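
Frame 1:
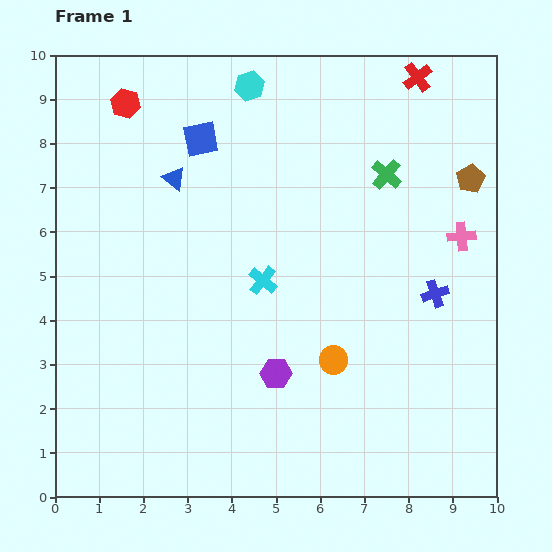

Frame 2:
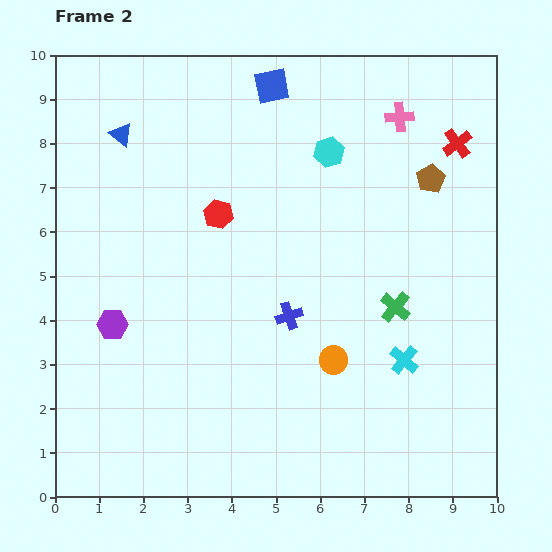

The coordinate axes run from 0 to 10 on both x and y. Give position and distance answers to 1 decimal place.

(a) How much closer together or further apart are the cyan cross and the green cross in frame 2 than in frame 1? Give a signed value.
-2.5

Distance in frame 1: 3.7. Distance in frame 2: 1.2.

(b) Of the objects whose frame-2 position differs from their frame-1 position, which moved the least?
the brown pentagon

(moved 0.9)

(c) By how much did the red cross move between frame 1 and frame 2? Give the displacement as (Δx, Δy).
(0.9, -1.5)

The red cross was at (8.2, 9.5) in frame 1 and (9.1, 8.0) in frame 2.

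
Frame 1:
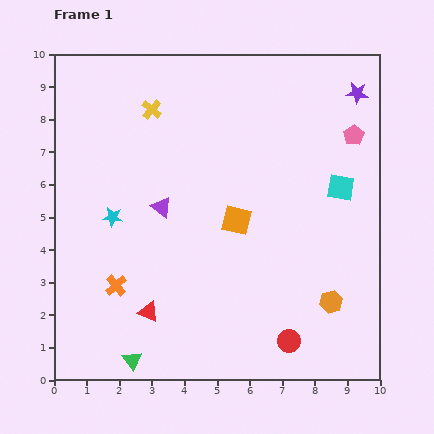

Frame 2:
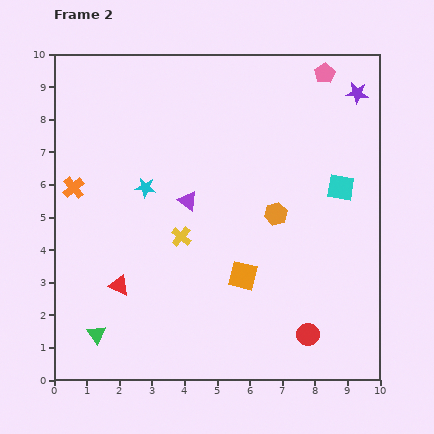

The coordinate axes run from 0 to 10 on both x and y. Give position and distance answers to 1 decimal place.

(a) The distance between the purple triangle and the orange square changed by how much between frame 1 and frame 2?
+0.6

Distance in frame 1: 2.3. Distance in frame 2: 2.9.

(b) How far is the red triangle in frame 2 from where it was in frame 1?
1.2

The red triangle moved from (2.9, 2.1) to (2.0, 2.9), a distance of √(0.9² + 0.8²) ≈ 1.2.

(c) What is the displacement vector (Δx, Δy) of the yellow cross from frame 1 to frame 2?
(0.9, -3.9)

The yellow cross was at (3.0, 8.3) in frame 1 and (3.9, 4.4) in frame 2.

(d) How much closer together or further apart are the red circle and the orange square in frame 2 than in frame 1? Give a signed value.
-1.3

Distance in frame 1: 4.0. Distance in frame 2: 2.7.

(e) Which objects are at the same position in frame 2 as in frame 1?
the purple star, the cyan square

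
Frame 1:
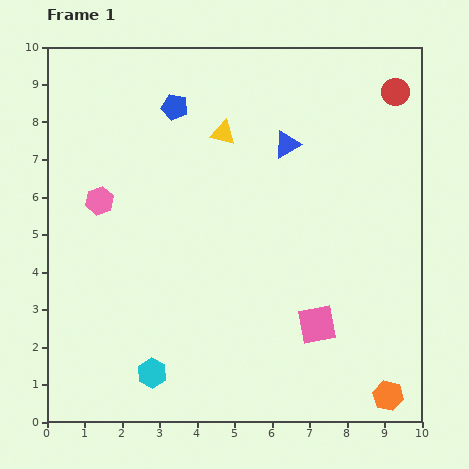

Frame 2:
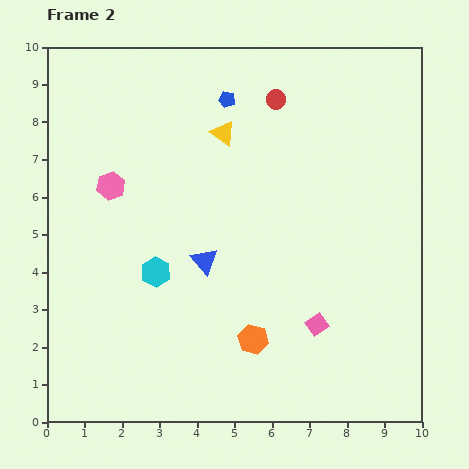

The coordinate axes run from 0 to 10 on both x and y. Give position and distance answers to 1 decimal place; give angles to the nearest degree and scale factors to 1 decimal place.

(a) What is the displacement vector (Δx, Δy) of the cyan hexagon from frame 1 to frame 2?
(0.1, 2.7)

The cyan hexagon was at (2.8, 1.3) in frame 1 and (2.9, 4.0) in frame 2.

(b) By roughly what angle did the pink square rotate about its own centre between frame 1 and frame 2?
24° counter-clockwise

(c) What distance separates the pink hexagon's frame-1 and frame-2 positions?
0.5

The pink hexagon moved from (1.4, 5.9) to (1.7, 6.3), a distance of √(0.3² + 0.4²) ≈ 0.5.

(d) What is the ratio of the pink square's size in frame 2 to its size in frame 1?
0.6×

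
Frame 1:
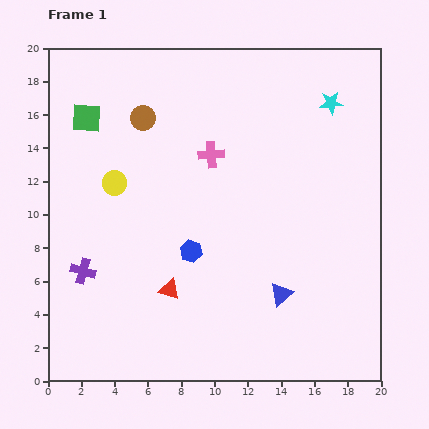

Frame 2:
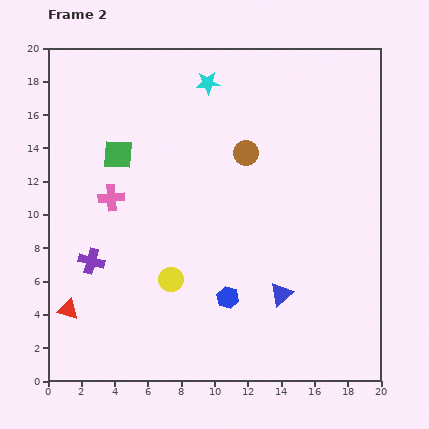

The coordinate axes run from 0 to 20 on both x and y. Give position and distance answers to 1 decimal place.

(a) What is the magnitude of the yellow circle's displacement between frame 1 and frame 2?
6.7

The yellow circle moved from (4.0, 11.9) to (7.4, 6.1), a distance of √(3.4² + 5.8²) ≈ 6.7.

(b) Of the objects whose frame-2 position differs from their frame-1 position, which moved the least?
the purple cross

(moved 0.8)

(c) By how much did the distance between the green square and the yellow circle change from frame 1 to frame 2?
+3.9

Distance in frame 1: 4.3. Distance in frame 2: 8.2.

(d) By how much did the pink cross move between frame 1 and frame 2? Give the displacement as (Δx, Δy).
(-6.0, -2.6)

The pink cross was at (9.8, 13.6) in frame 1 and (3.8, 11.0) in frame 2.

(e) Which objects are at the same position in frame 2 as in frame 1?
the blue triangle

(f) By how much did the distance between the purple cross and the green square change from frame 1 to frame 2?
-2.6

Distance in frame 1: 9.2. Distance in frame 2: 6.6.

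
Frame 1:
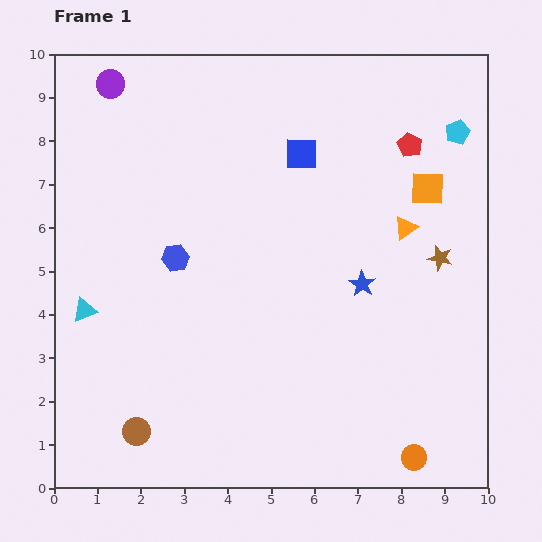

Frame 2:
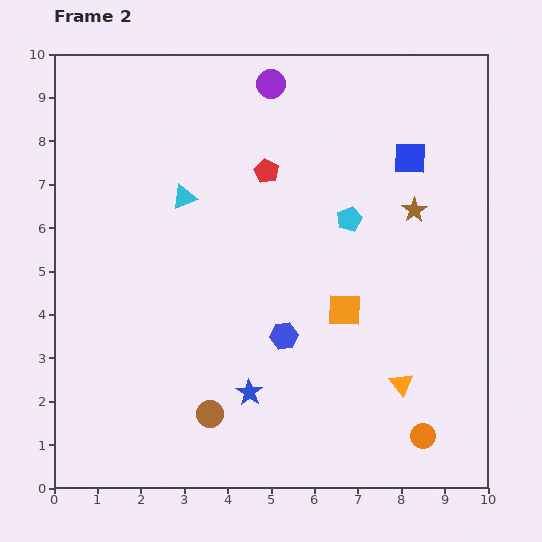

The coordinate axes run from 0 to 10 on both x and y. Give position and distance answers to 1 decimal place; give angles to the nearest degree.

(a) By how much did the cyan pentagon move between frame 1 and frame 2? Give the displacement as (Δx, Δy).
(-2.5, -2.0)

The cyan pentagon was at (9.3, 8.2) in frame 1 and (6.8, 6.2) in frame 2.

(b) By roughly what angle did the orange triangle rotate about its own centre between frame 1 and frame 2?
33° counter-clockwise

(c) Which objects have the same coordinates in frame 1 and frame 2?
none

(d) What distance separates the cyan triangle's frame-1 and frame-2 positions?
3.5

The cyan triangle moved from (0.7, 4.1) to (3.0, 6.7), a distance of √(2.3² + 2.6²) ≈ 3.5.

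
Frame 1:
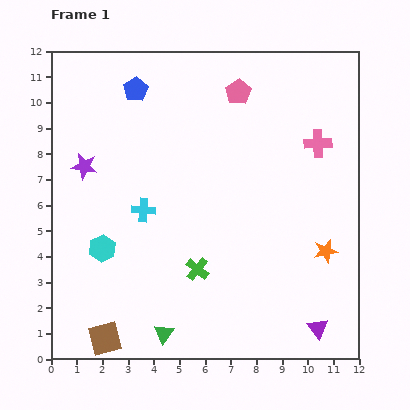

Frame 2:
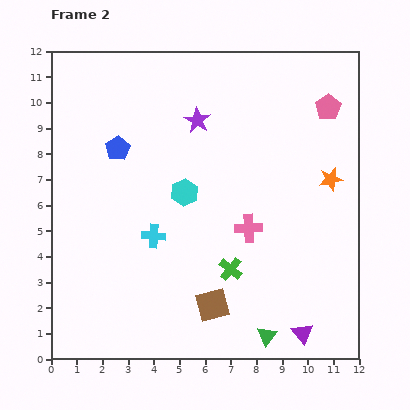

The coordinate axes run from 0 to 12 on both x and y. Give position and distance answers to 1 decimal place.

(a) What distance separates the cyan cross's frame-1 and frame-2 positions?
1.1

The cyan cross moved from (3.6, 5.8) to (4.0, 4.8), a distance of √(0.4² + 1.0²) ≈ 1.1.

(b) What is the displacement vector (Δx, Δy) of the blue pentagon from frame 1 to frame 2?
(-0.7, -2.3)

The blue pentagon was at (3.3, 10.5) in frame 1 and (2.6, 8.2) in frame 2.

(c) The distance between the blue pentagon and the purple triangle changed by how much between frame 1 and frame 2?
-1.5

Distance in frame 1: 11.7. Distance in frame 2: 10.2.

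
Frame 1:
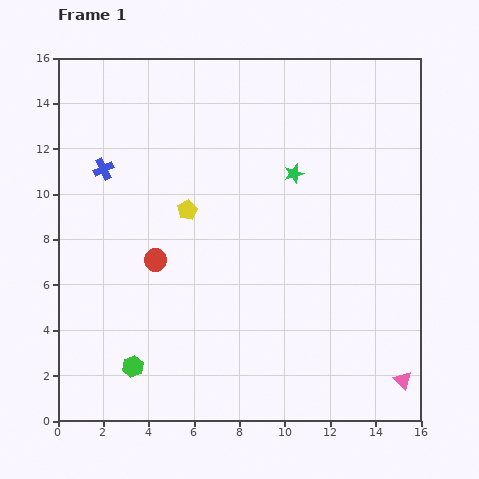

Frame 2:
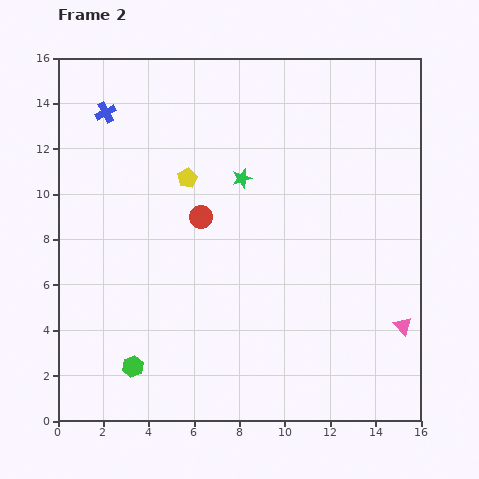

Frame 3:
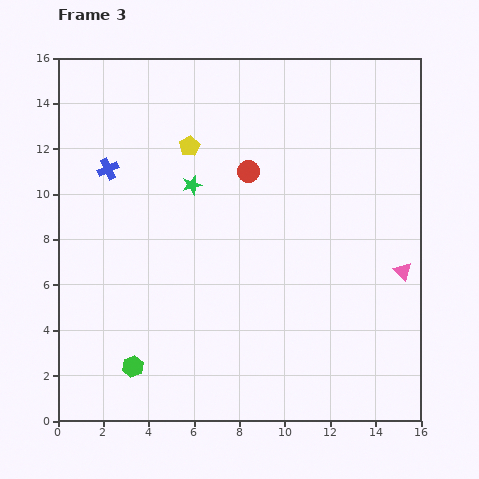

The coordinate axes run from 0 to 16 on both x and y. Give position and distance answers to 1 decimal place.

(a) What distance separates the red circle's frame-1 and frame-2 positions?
2.8

The red circle moved from (4.3, 7.1) to (6.3, 9.0), a distance of √(2.0² + 1.9²) ≈ 2.8.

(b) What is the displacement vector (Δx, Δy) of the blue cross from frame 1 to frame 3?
(0.2, 0.0)

The blue cross was at (2.0, 11.1) in frame 1 and (2.2, 11.1) in frame 3.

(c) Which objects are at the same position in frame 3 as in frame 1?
the green hexagon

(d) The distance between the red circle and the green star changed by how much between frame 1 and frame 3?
-4.6

Distance in frame 1: 7.2. Distance in frame 3: 2.6.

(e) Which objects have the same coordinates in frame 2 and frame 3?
the green hexagon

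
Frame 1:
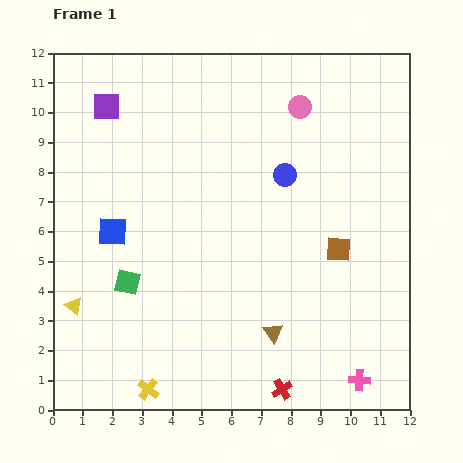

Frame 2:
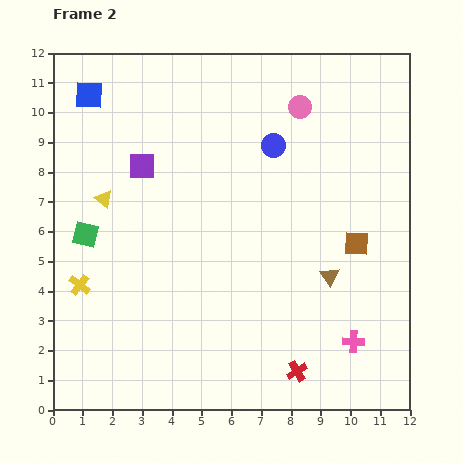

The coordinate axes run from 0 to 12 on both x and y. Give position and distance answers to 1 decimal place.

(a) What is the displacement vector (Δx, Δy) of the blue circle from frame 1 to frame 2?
(-0.4, 1.0)

The blue circle was at (7.8, 7.9) in frame 1 and (7.4, 8.9) in frame 2.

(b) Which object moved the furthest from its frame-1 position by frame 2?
the blue square

(moved 4.7; next 4.2)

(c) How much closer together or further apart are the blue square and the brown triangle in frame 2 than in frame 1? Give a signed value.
+3.7

Distance in frame 1: 6.4. Distance in frame 2: 10.1.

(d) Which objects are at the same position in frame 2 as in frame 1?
the pink circle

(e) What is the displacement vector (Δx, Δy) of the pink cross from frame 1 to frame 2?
(-0.2, 1.3)

The pink cross was at (10.3, 1.0) in frame 1 and (10.1, 2.3) in frame 2.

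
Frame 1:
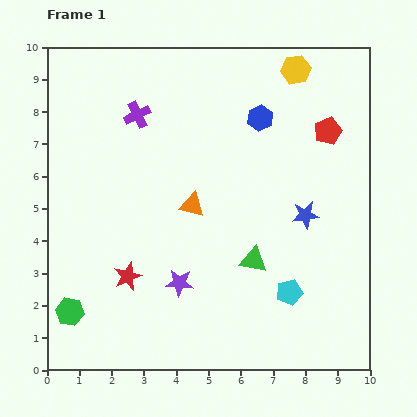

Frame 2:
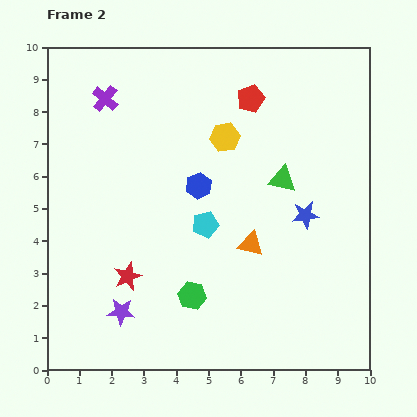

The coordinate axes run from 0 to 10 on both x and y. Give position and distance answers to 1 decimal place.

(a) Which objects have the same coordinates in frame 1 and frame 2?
the red star, the blue star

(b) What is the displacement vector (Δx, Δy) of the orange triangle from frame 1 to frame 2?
(1.8, -1.2)

The orange triangle was at (4.5, 5.1) in frame 1 and (6.3, 3.9) in frame 2.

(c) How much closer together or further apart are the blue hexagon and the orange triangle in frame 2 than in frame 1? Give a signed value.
-1.0

Distance in frame 1: 3.4. Distance in frame 2: 2.4.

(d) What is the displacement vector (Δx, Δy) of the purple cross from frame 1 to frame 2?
(-1.0, 0.5)

The purple cross was at (2.8, 7.9) in frame 1 and (1.8, 8.4) in frame 2.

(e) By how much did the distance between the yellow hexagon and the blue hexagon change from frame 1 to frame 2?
-0.2

Distance in frame 1: 1.9. Distance in frame 2: 1.7.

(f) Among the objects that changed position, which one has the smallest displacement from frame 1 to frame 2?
the purple cross

(moved 1.1)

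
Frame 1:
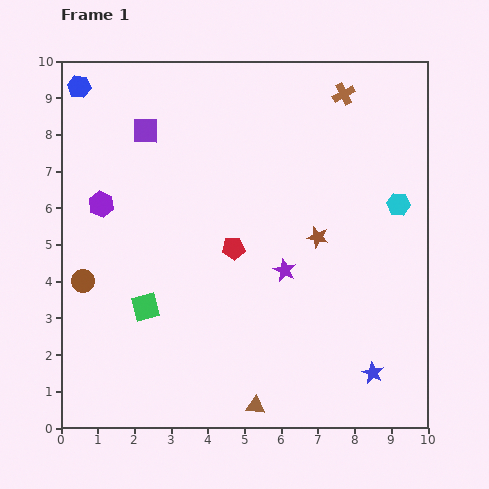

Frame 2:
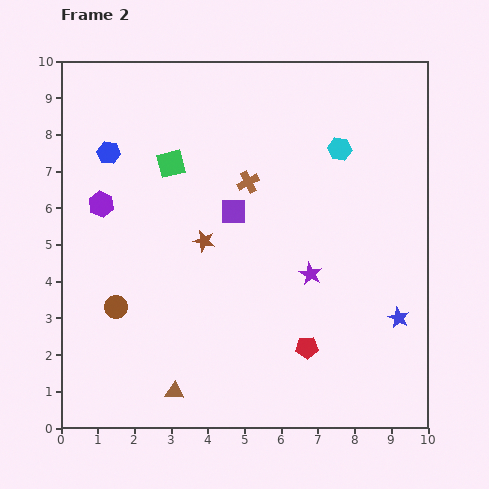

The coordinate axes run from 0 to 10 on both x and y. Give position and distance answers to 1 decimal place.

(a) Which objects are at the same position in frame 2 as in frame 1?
the purple hexagon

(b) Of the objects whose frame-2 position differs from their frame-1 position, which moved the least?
the purple star

(moved 0.7)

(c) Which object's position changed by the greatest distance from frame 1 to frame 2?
the green square

(moved 4.0; next 3.5)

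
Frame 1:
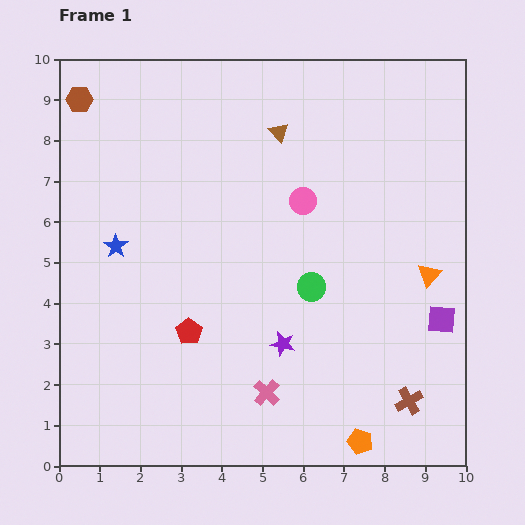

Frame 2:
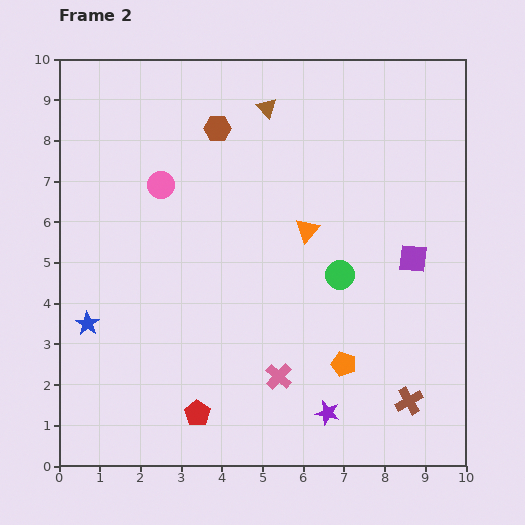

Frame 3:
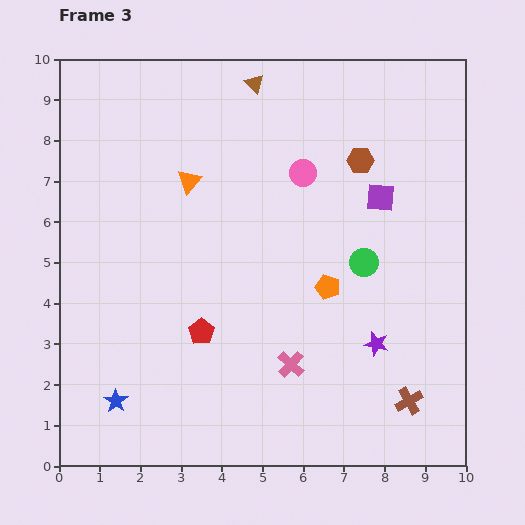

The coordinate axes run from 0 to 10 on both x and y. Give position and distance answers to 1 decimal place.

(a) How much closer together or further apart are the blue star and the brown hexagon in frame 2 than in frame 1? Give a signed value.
+2.1

Distance in frame 1: 3.7. Distance in frame 2: 5.8.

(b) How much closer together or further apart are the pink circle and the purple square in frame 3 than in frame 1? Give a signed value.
-2.5

Distance in frame 1: 4.5. Distance in frame 3: 2.0.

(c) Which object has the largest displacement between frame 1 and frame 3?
the brown hexagon

(moved 7.1; next 6.3)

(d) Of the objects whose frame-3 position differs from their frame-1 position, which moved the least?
the red pentagon

(moved 0.3)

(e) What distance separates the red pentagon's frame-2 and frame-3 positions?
2.0

The red pentagon moved from (3.4, 1.3) to (3.5, 3.3), a distance of √(0.1² + 2.0²) ≈ 2.0.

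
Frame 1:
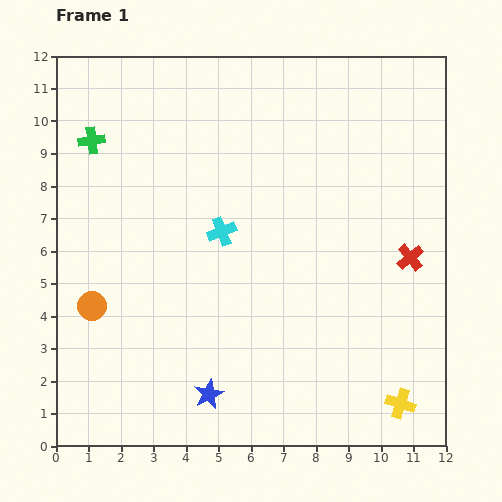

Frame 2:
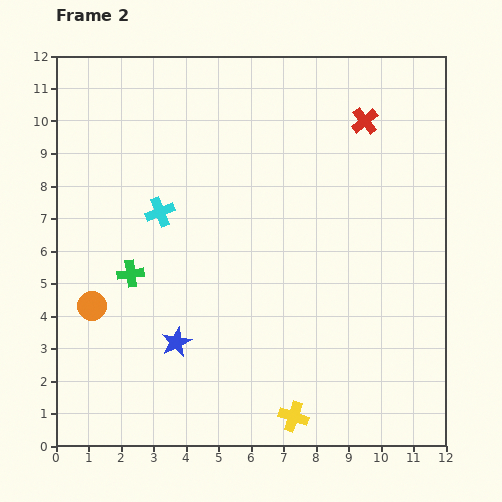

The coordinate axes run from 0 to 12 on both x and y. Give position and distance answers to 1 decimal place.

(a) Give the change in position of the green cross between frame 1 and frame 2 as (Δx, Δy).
(1.2, -4.1)

The green cross was at (1.1, 9.4) in frame 1 and (2.3, 5.3) in frame 2.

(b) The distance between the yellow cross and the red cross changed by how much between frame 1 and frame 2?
+4.9

Distance in frame 1: 4.5. Distance in frame 2: 9.4.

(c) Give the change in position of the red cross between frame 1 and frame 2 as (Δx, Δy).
(-1.4, 4.2)

The red cross was at (10.9, 5.8) in frame 1 and (9.5, 10.0) in frame 2.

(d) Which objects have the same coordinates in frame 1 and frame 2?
the orange circle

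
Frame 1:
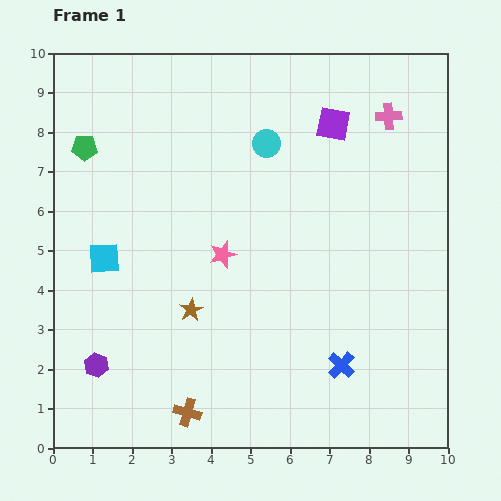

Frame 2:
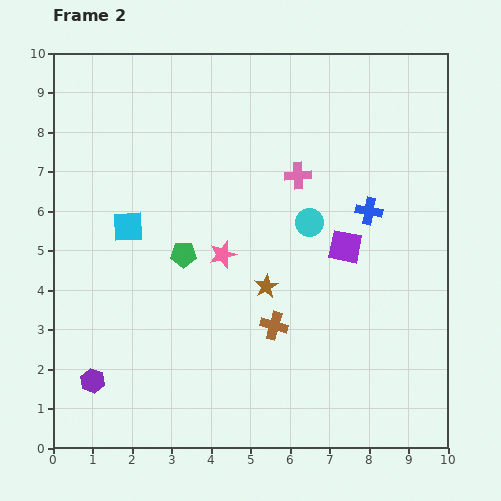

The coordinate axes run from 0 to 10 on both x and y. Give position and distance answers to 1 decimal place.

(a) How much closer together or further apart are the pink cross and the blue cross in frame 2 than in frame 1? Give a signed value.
-4.4

Distance in frame 1: 6.4. Distance in frame 2: 2.0.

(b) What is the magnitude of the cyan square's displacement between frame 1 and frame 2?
1.0

The cyan square moved from (1.3, 4.8) to (1.9, 5.6), a distance of √(0.6² + 0.8²) ≈ 1.0.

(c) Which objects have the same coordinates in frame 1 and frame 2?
the pink star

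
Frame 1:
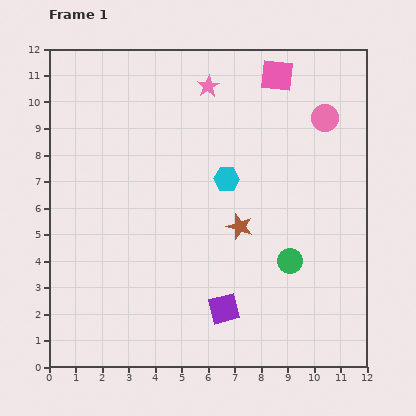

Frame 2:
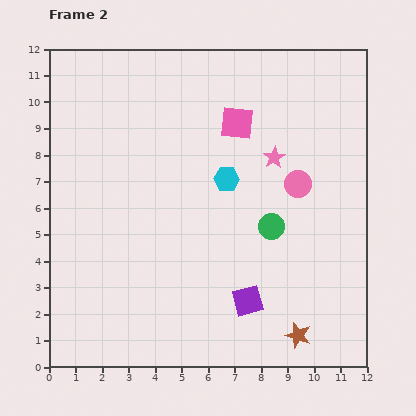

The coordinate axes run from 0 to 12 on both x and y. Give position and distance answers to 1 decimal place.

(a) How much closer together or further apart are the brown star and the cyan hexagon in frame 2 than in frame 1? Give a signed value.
+4.6

Distance in frame 1: 1.9. Distance in frame 2: 6.5.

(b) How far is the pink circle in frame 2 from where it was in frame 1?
2.7

The pink circle moved from (10.4, 9.4) to (9.4, 6.9), a distance of √(1.0² + 2.5²) ≈ 2.7.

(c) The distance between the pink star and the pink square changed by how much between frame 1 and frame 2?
-0.7

Distance in frame 1: 2.6. Distance in frame 2: 1.9.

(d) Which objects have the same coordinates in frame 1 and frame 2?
the cyan hexagon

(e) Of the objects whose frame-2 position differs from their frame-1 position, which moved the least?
the purple square

(moved 0.9)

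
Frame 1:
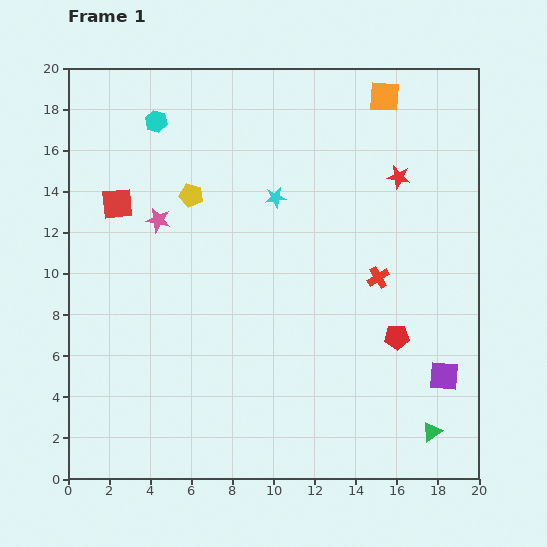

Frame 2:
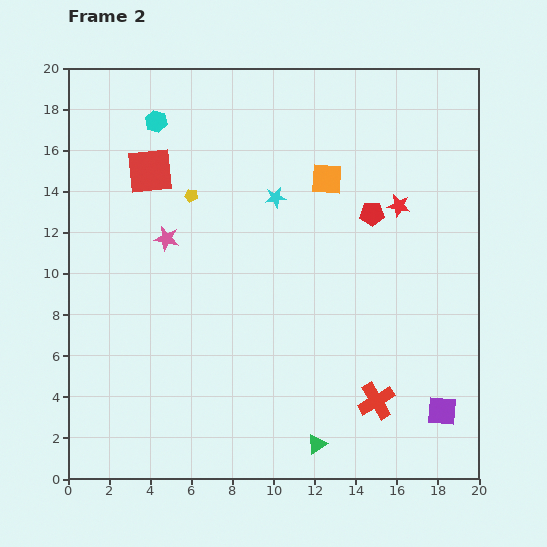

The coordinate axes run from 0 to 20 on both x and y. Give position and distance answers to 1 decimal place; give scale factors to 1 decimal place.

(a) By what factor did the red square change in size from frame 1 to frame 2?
1.5×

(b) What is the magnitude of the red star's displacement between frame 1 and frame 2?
1.4

The red star moved from (16.1, 14.7) to (16.1, 13.3), a distance of √(0.0² + 1.4²) ≈ 1.4.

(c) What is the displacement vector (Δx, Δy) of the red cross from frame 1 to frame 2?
(-0.1, -6.0)

The red cross was at (15.1, 9.8) in frame 1 and (15.0, 3.8) in frame 2.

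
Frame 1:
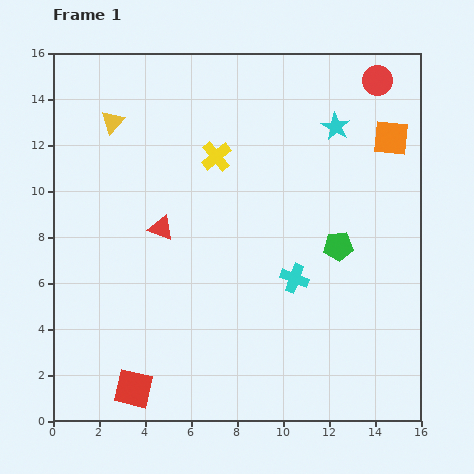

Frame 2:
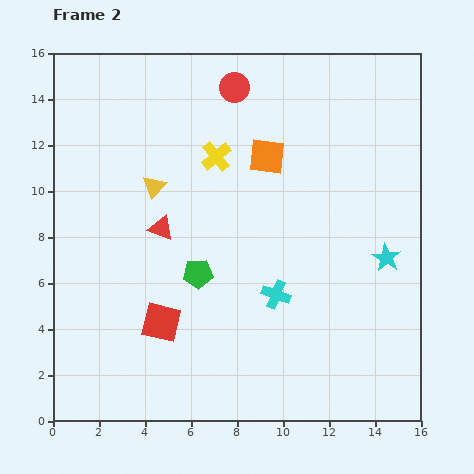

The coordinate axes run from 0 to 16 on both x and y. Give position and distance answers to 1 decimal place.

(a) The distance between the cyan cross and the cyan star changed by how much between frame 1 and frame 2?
-1.7

Distance in frame 1: 6.8. Distance in frame 2: 5.1.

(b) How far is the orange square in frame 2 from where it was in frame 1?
5.5

The orange square moved from (14.7, 12.3) to (9.3, 11.5), a distance of √(5.4² + 0.8²) ≈ 5.5.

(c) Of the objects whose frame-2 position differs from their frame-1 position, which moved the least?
the cyan cross

(moved 1.1)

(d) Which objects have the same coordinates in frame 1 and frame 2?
the red triangle, the yellow cross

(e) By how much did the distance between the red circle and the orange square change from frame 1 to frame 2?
+0.7

Distance in frame 1: 2.6. Distance in frame 2: 3.3.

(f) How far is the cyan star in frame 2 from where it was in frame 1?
6.1

The cyan star moved from (12.3, 12.8) to (14.5, 7.1), a distance of √(2.2² + 5.7²) ≈ 6.1.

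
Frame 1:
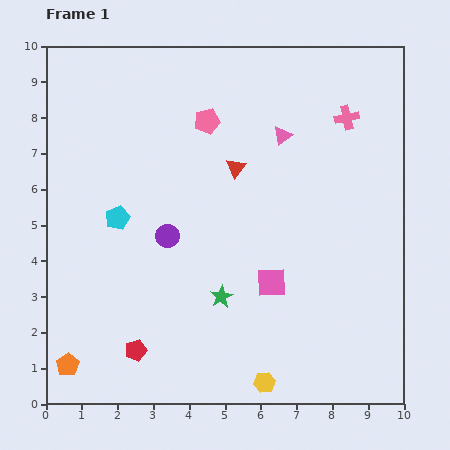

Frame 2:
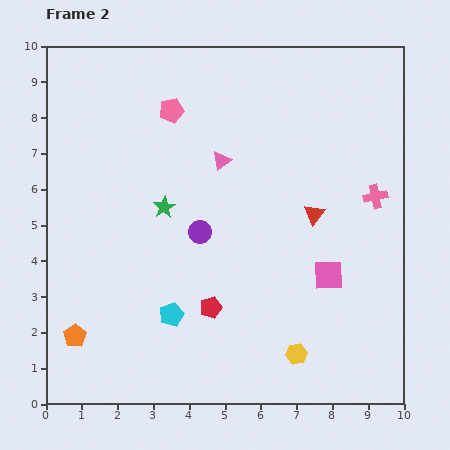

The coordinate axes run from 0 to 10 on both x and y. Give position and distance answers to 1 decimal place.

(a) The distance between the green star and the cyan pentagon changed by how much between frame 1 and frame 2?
-0.6

Distance in frame 1: 3.6. Distance in frame 2: 3.0.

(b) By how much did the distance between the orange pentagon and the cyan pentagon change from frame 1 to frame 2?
-1.5

Distance in frame 1: 4.3. Distance in frame 2: 2.8.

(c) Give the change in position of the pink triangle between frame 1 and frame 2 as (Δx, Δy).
(-1.7, -0.7)

The pink triangle was at (6.6, 7.5) in frame 1 and (4.9, 6.8) in frame 2.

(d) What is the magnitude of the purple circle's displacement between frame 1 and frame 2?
0.9

The purple circle moved from (3.4, 4.7) to (4.3, 4.8), a distance of √(0.9² + 0.1²) ≈ 0.9.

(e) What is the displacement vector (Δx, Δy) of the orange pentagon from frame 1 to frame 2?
(0.2, 0.8)

The orange pentagon was at (0.6, 1.1) in frame 1 and (0.8, 1.9) in frame 2.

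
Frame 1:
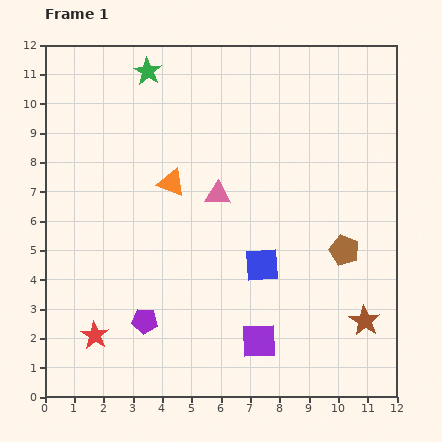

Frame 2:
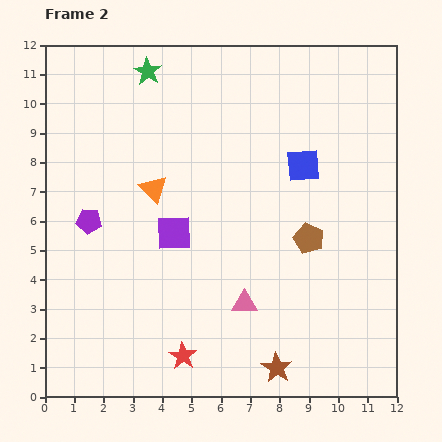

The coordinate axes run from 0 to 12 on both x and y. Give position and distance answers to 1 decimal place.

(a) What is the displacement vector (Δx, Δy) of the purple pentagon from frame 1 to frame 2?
(-1.9, 3.4)

The purple pentagon was at (3.4, 2.6) in frame 1 and (1.5, 6.0) in frame 2.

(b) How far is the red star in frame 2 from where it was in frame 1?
3.1

The red star moved from (1.7, 2.1) to (4.7, 1.4), a distance of √(3.0² + 0.7²) ≈ 3.1.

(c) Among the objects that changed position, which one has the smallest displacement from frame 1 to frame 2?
the orange triangle

(moved 0.6)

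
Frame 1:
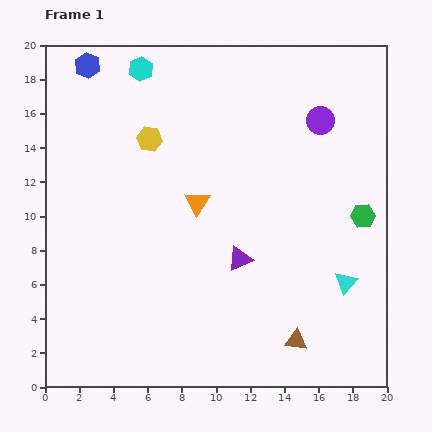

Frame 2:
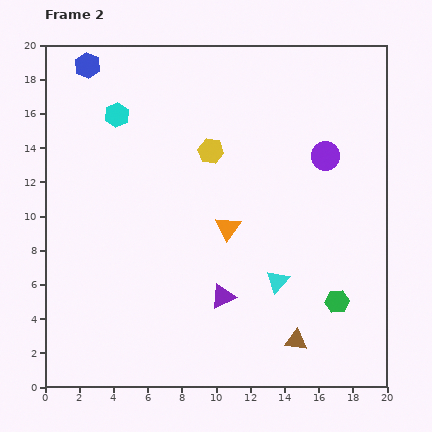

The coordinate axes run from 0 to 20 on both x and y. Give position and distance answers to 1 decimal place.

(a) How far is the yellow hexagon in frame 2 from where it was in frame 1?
3.7

The yellow hexagon moved from (6.1, 14.5) to (9.7, 13.8), a distance of √(3.6² + 0.7²) ≈ 3.7.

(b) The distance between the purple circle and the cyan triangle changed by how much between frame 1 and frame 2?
-1.8

Distance in frame 1: 9.6. Distance in frame 2: 7.8.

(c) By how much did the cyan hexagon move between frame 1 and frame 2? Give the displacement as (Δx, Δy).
(-1.4, -2.7)

The cyan hexagon was at (5.6, 18.6) in frame 1 and (4.2, 15.9) in frame 2.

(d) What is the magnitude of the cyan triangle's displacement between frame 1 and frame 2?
4.0

The cyan triangle moved from (17.6, 6.1) to (13.6, 6.2), a distance of √(4.0² + 0.1²) ≈ 4.0.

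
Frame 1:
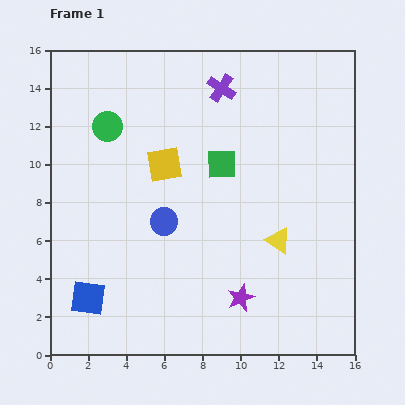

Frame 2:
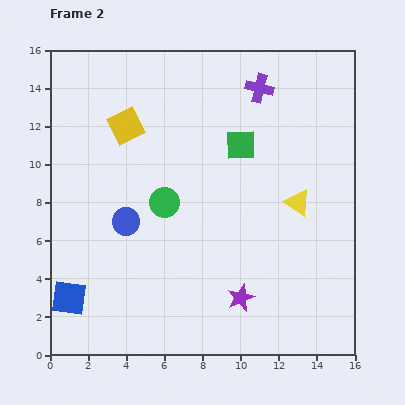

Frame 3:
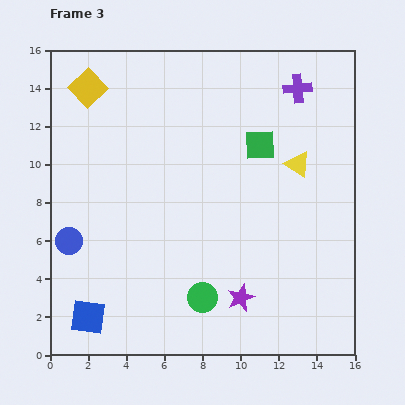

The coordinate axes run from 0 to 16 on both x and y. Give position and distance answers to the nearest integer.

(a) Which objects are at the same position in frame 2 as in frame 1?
the purple star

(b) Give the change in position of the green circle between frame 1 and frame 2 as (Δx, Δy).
(3, -4)

The green circle was at (3, 12) in frame 1 and (6, 8) in frame 2.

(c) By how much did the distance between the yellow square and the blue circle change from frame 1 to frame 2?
+2

Distance in frame 1: 3. Distance in frame 2: 5.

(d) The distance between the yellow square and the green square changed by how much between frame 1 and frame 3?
+6

Distance in frame 1: 3. Distance in frame 3: 9.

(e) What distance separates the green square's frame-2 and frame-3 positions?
1

The green square moved from (10, 11) to (11, 11), a distance of √(1² + 0²) ≈ 1.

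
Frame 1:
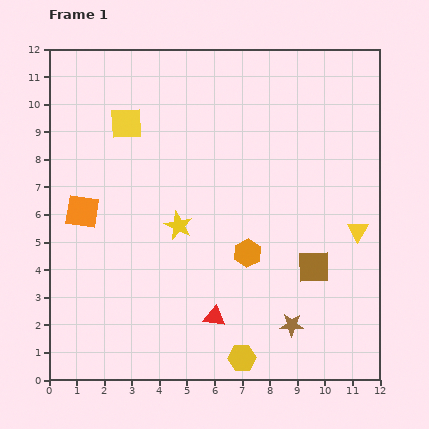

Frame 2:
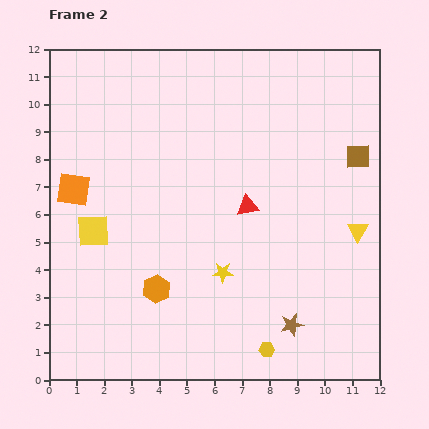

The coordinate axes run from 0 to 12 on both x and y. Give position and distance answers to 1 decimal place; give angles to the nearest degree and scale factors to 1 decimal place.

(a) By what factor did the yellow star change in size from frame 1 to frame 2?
0.7×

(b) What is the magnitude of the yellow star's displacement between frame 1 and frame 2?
2.3

The yellow star moved from (4.7, 5.6) to (6.3, 3.9), a distance of √(1.6² + 1.7²) ≈ 2.3.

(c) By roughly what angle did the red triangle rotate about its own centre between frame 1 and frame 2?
15° counter-clockwise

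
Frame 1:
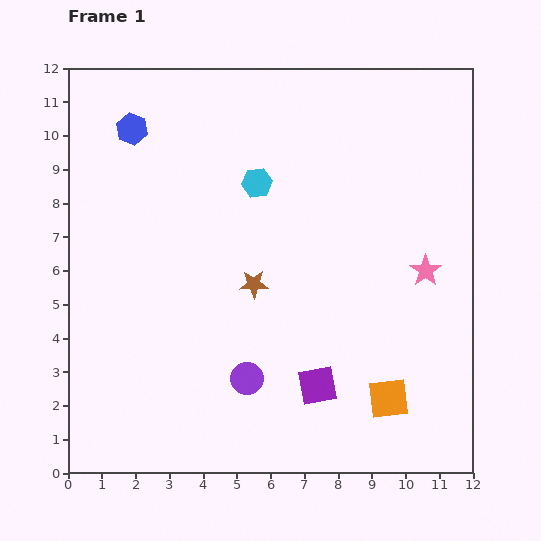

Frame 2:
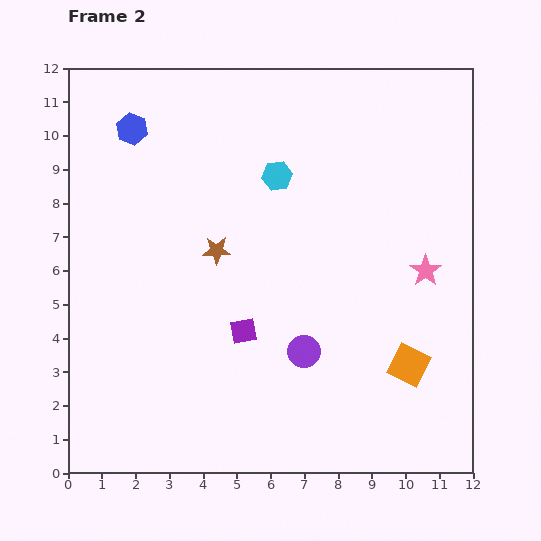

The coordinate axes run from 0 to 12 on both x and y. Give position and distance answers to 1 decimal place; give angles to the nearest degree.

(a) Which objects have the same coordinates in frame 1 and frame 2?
the pink star, the blue hexagon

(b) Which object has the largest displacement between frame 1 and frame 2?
the purple square

(moved 2.7; next 1.9)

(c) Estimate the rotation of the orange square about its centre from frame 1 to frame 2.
33° clockwise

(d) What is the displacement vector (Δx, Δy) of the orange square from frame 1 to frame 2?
(0.6, 1.0)

The orange square was at (9.5, 2.2) in frame 1 and (10.1, 3.2) in frame 2.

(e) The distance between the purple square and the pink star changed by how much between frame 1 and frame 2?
+1.0

Distance in frame 1: 4.7. Distance in frame 2: 5.7.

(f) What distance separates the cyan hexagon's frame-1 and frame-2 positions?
0.6

The cyan hexagon moved from (5.6, 8.6) to (6.2, 8.8), a distance of √(0.6² + 0.2²) ≈ 0.6.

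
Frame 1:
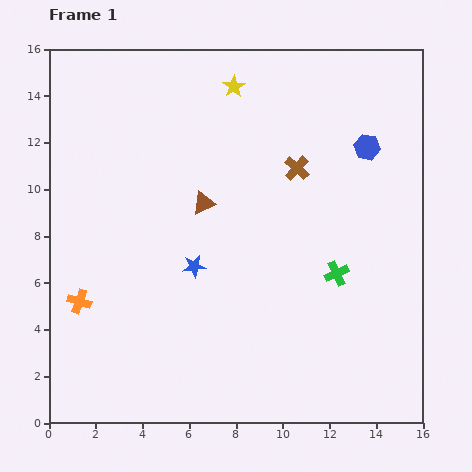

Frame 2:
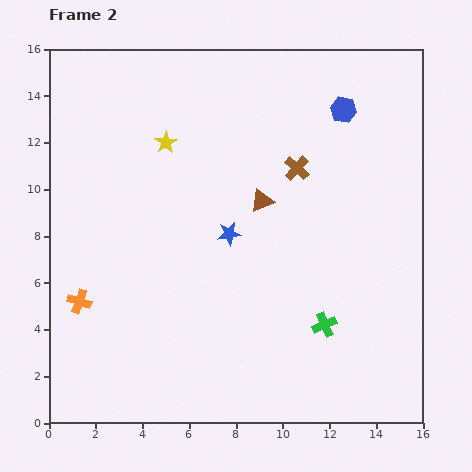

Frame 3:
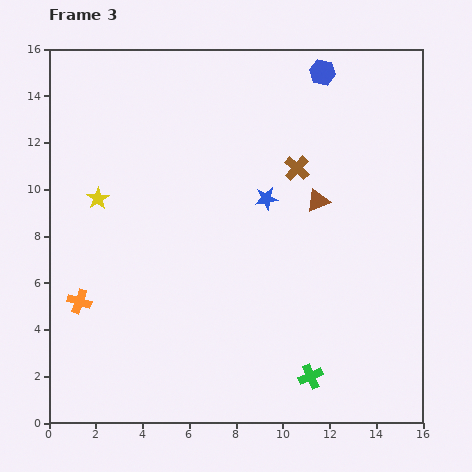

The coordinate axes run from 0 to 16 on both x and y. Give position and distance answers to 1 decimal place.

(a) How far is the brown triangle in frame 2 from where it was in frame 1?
2.5

The brown triangle moved from (6.6, 9.4) to (9.1, 9.5), a distance of √(2.5² + 0.1²) ≈ 2.5.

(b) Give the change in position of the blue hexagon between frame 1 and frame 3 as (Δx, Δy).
(-1.9, 3.2)

The blue hexagon was at (13.6, 11.8) in frame 1 and (11.7, 15.0) in frame 3.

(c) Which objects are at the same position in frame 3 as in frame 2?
the orange cross, the brown cross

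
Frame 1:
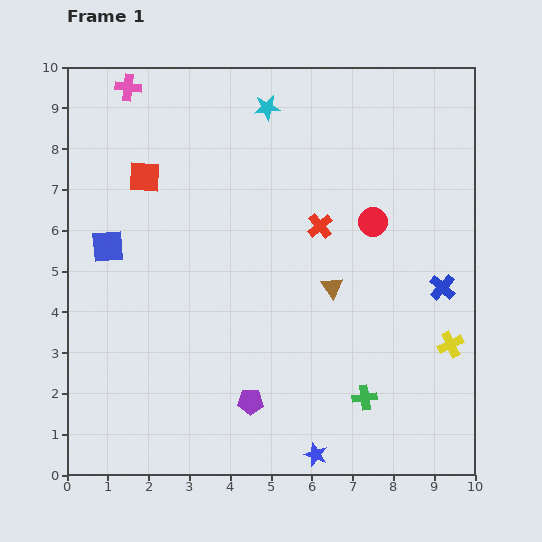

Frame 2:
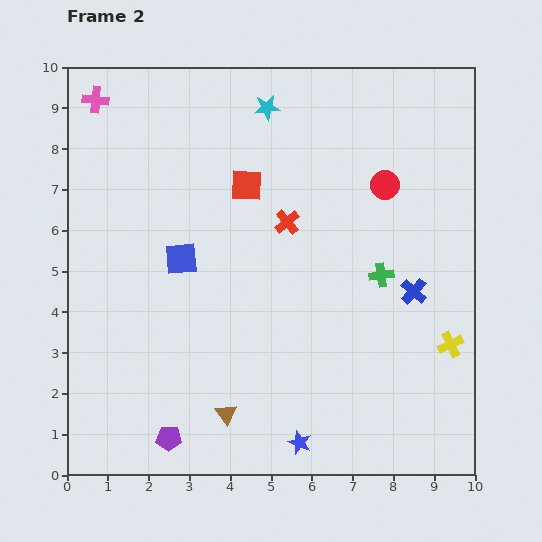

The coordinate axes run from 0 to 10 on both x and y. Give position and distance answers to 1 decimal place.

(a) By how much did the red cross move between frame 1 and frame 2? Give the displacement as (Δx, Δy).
(-0.8, 0.1)

The red cross was at (6.2, 6.1) in frame 1 and (5.4, 6.2) in frame 2.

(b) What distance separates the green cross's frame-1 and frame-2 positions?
3.0

The green cross moved from (7.3, 1.9) to (7.7, 4.9), a distance of √(0.4² + 3.0²) ≈ 3.0.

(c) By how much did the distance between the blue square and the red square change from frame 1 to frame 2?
+0.5

Distance in frame 1: 1.9. Distance in frame 2: 2.4.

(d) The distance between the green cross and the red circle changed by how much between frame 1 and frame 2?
-2.1

Distance in frame 1: 4.3. Distance in frame 2: 2.2.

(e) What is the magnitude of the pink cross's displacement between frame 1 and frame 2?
0.9

The pink cross moved from (1.5, 9.5) to (0.7, 9.2), a distance of √(0.8² + 0.3²) ≈ 0.9.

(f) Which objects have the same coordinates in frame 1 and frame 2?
the cyan star, the yellow cross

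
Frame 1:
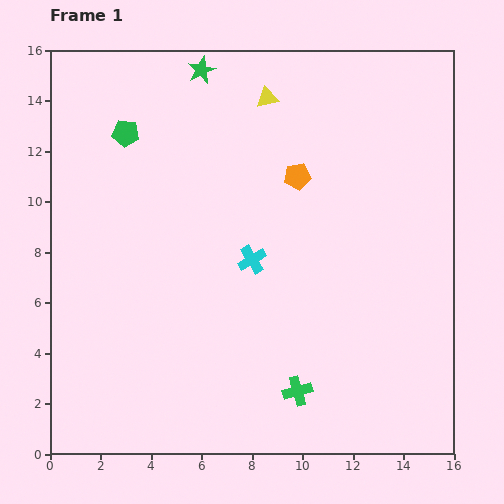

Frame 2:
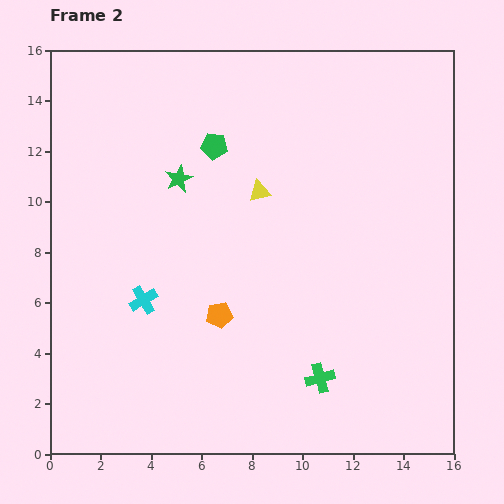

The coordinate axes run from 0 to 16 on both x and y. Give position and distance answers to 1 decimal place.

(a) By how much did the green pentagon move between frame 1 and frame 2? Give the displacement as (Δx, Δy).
(3.5, -0.5)

The green pentagon was at (3.0, 12.7) in frame 1 and (6.5, 12.2) in frame 2.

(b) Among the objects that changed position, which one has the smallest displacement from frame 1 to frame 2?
the green cross

(moved 1.0)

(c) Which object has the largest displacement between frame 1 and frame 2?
the orange pentagon

(moved 6.3; next 4.6)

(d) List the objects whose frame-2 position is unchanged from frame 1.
none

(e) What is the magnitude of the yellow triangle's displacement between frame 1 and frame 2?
3.7

The yellow triangle moved from (8.6, 14.1) to (8.3, 10.4), a distance of √(0.3² + 3.7²) ≈ 3.7.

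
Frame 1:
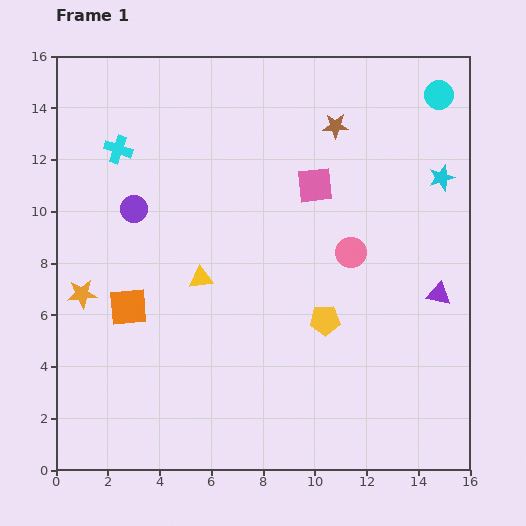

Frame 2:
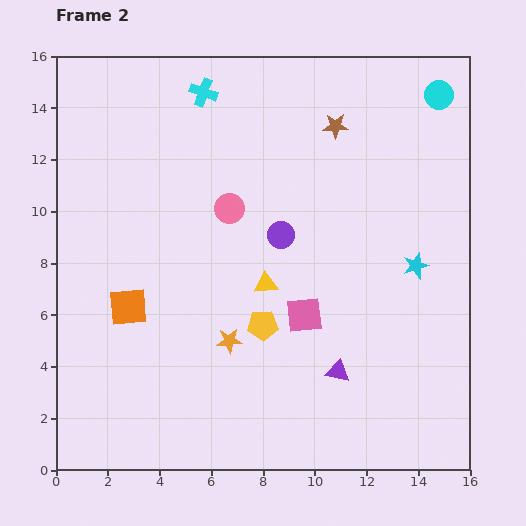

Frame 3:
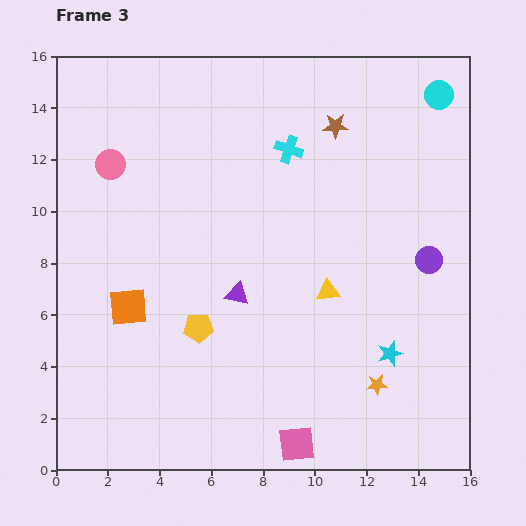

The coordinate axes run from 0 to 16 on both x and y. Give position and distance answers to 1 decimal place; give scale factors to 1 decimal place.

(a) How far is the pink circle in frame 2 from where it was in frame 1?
5.0

The pink circle moved from (11.4, 8.4) to (6.7, 10.1), a distance of √(4.7² + 1.7²) ≈ 5.0.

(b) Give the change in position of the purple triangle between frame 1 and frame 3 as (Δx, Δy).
(-7.8, 0.0)

The purple triangle was at (14.8, 6.8) in frame 1 and (7.0, 6.8) in frame 3.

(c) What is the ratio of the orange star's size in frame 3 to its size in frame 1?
0.7×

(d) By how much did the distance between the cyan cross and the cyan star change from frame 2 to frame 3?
-1.8

Distance in frame 2: 10.6. Distance in frame 3: 8.8.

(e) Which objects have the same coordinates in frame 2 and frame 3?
the orange square, the cyan circle, the brown star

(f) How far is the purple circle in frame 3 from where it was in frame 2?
5.8

The purple circle moved from (8.7, 9.1) to (14.4, 8.1), a distance of √(5.7² + 1.0²) ≈ 5.8.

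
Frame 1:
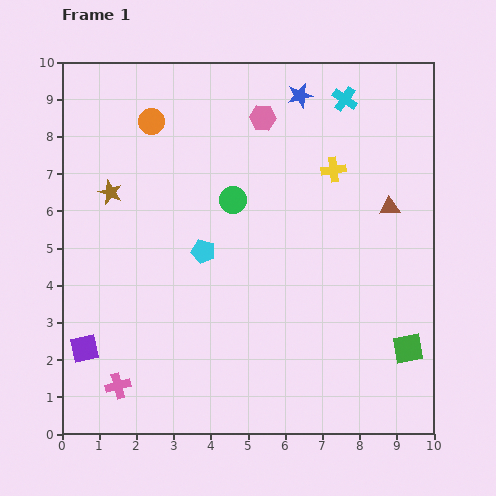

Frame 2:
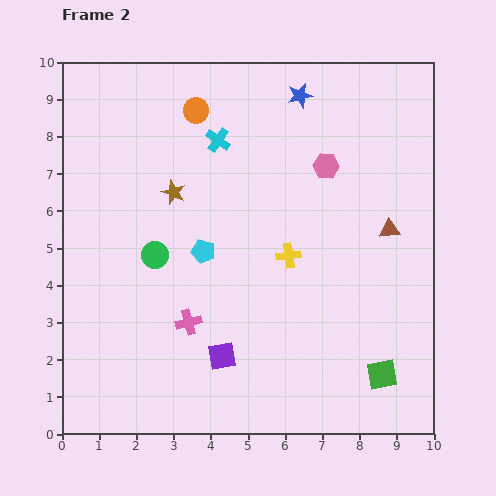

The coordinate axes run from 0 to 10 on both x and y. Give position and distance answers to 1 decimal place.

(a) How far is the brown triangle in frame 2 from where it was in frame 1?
0.6

The brown triangle moved from (8.8, 6.1) to (8.8, 5.5), a distance of √(0.0² + 0.6²) ≈ 0.6.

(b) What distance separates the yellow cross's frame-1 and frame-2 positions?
2.6

The yellow cross moved from (7.3, 7.1) to (6.1, 4.8), a distance of √(1.2² + 2.3²) ≈ 2.6.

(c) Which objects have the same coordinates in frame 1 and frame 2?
the cyan pentagon, the blue star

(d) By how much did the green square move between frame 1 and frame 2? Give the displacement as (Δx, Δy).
(-0.7, -0.7)

The green square was at (9.3, 2.3) in frame 1 and (8.6, 1.6) in frame 2.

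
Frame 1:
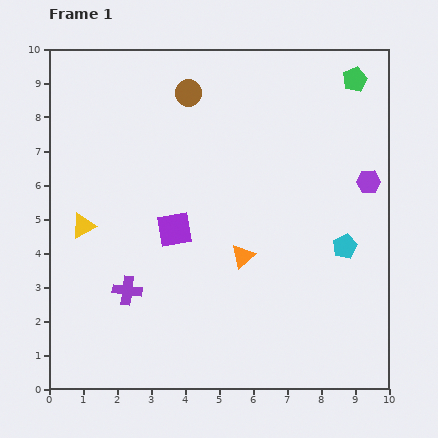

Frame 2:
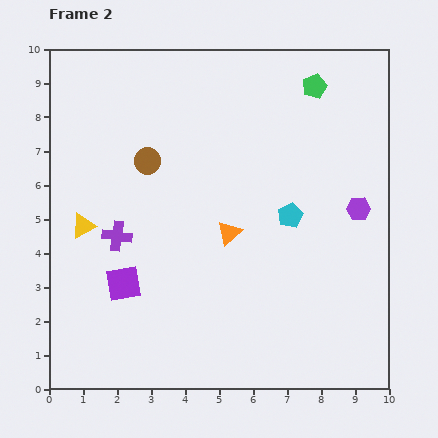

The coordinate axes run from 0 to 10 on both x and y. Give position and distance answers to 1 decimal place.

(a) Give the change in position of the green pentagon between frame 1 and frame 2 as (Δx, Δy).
(-1.2, -0.2)

The green pentagon was at (9.0, 9.1) in frame 1 and (7.8, 8.9) in frame 2.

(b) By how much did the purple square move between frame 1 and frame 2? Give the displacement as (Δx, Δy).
(-1.5, -1.6)

The purple square was at (3.7, 4.7) in frame 1 and (2.2, 3.1) in frame 2.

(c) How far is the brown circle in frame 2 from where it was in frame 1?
2.3

The brown circle moved from (4.1, 8.7) to (2.9, 6.7), a distance of √(1.2² + 2.0²) ≈ 2.3.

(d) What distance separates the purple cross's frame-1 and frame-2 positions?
1.6

The purple cross moved from (2.3, 2.9) to (2.0, 4.5), a distance of √(0.3² + 1.6²) ≈ 1.6.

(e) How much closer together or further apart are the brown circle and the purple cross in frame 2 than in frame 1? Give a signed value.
-3.7

Distance in frame 1: 6.1. Distance in frame 2: 2.4.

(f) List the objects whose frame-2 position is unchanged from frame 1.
the yellow triangle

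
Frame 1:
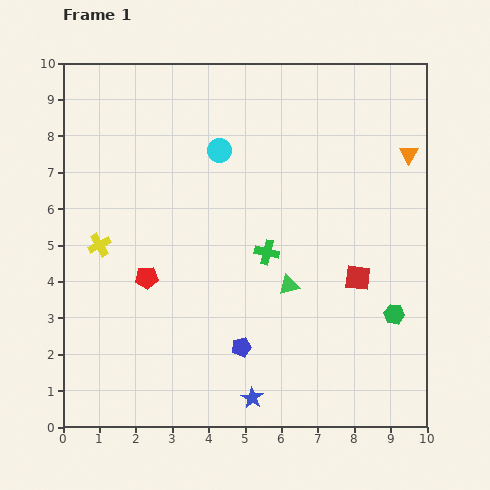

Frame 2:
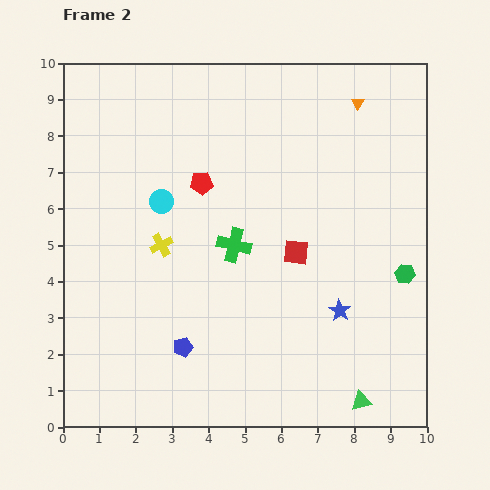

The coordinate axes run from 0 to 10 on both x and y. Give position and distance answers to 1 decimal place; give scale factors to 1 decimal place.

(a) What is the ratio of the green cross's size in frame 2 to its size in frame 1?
1.4×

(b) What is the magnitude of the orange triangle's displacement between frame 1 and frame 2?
2.0

The orange triangle moved from (9.5, 7.5) to (8.1, 8.9), a distance of √(1.4² + 1.4²) ≈ 2.0.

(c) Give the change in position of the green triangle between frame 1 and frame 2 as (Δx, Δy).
(2.0, -3.2)

The green triangle was at (6.2, 3.9) in frame 1 and (8.2, 0.7) in frame 2.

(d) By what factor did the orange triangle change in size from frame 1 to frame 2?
0.7×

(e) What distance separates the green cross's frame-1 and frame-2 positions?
0.9

The green cross moved from (5.6, 4.8) to (4.7, 5.0), a distance of √(0.9² + 0.2²) ≈ 0.9.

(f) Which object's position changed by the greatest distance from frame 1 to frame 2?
the green triangle

(moved 3.8; next 3.4)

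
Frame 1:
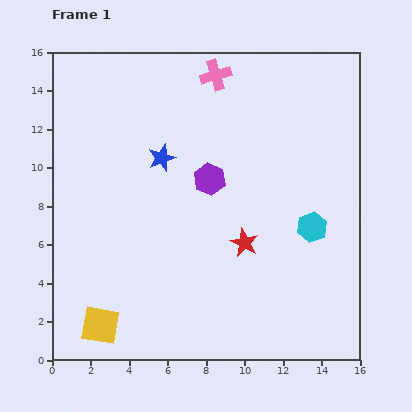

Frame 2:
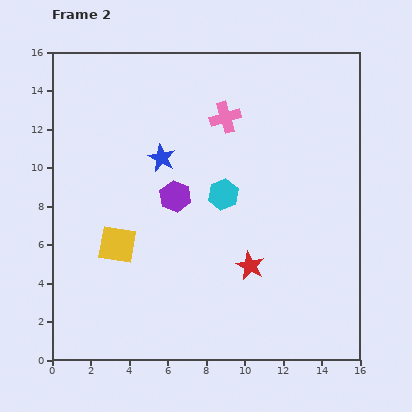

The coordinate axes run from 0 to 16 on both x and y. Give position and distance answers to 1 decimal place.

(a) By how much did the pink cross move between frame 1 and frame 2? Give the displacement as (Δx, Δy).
(0.5, -2.2)

The pink cross was at (8.5, 14.8) in frame 1 and (9.0, 12.6) in frame 2.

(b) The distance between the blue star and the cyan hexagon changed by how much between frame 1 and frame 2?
-4.9

Distance in frame 1: 8.6. Distance in frame 2: 3.7.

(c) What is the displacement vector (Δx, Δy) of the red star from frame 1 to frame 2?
(0.3, -1.2)

The red star was at (10.0, 6.1) in frame 1 and (10.3, 4.9) in frame 2.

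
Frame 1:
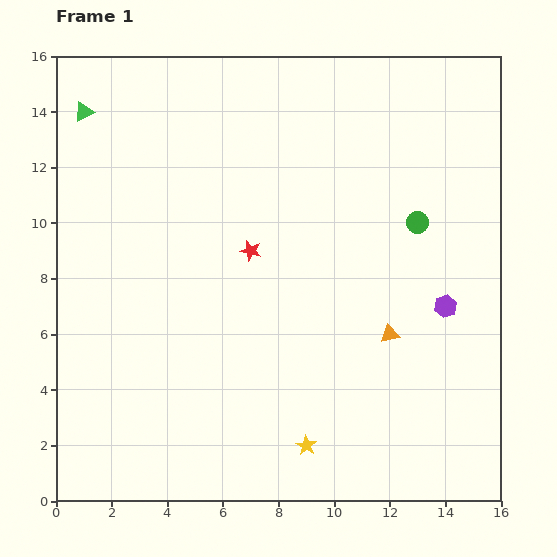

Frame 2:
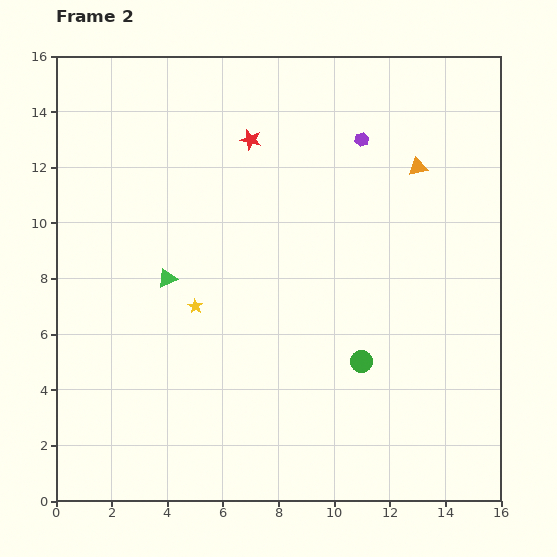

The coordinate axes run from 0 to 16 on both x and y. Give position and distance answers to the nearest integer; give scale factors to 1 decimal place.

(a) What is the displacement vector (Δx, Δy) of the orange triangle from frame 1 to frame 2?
(1, 6)

The orange triangle was at (12, 6) in frame 1 and (13, 12) in frame 2.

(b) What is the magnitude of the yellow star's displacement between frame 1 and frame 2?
6

The yellow star moved from (9, 2) to (5, 7), a distance of √(4² + 5²) ≈ 6.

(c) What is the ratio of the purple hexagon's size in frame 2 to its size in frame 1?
0.6×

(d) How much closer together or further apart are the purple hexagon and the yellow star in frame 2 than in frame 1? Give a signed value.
+1

Distance in frame 1: 7. Distance in frame 2: 8.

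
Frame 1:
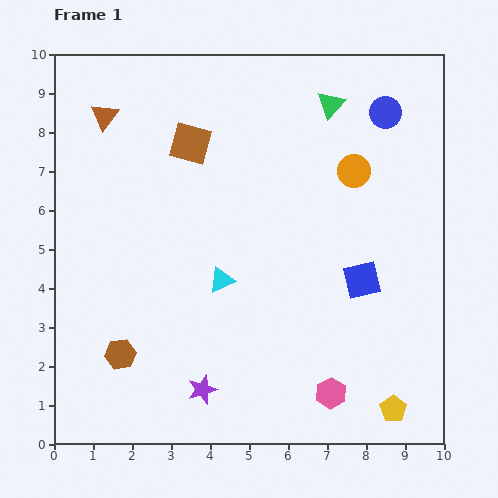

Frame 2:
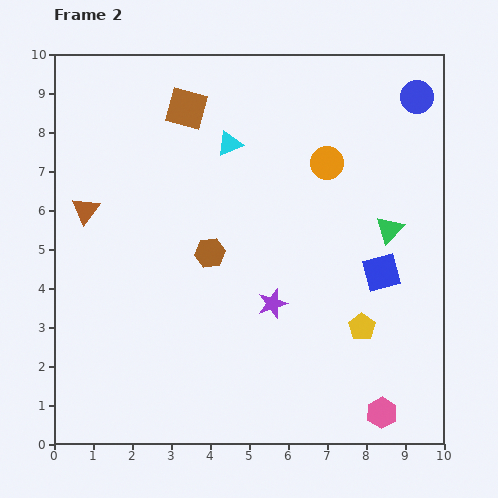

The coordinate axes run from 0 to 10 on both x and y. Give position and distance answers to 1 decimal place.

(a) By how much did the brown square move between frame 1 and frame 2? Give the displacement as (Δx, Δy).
(-0.1, 0.9)

The brown square was at (3.5, 7.7) in frame 1 and (3.4, 8.6) in frame 2.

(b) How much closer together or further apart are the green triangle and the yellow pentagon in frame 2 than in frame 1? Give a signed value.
-5.4

Distance in frame 1: 8.0. Distance in frame 2: 2.6.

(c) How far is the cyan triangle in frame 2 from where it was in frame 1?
3.5

The cyan triangle moved from (4.3, 4.2) to (4.5, 7.7), a distance of √(0.2² + 3.5²) ≈ 3.5.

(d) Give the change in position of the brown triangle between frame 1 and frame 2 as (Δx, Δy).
(-0.5, -2.4)

The brown triangle was at (1.3, 8.4) in frame 1 and (0.8, 6.0) in frame 2.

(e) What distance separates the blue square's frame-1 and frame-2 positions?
0.5

The blue square moved from (7.9, 4.2) to (8.4, 4.4), a distance of √(0.5² + 0.2²) ≈ 0.5.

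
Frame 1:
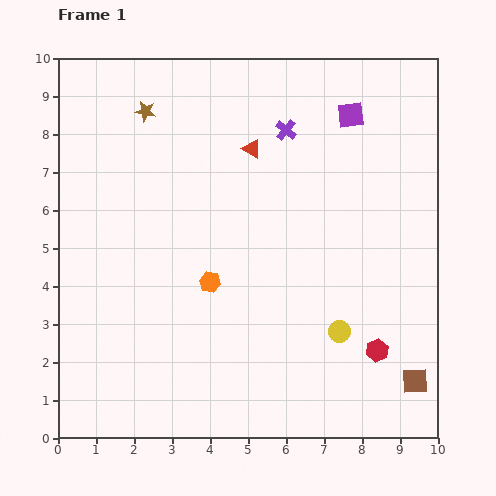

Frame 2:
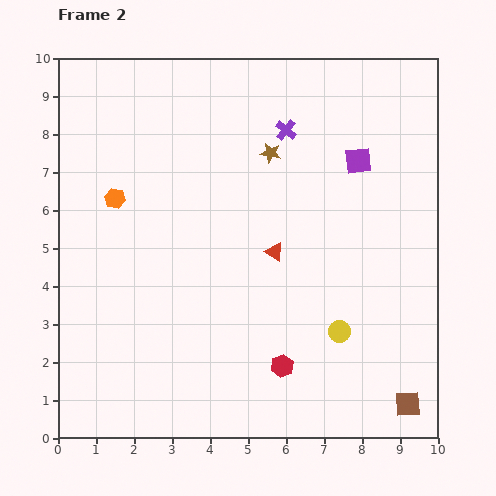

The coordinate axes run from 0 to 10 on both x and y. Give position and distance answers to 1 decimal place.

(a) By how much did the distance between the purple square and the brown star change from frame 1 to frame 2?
-3.1

Distance in frame 1: 5.4. Distance in frame 2: 2.3.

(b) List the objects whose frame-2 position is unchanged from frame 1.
the purple cross, the yellow circle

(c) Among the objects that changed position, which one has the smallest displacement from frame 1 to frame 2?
the brown square

(moved 0.6)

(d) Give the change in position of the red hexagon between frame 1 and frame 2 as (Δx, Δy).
(-2.5, -0.4)

The red hexagon was at (8.4, 2.3) in frame 1 and (5.9, 1.9) in frame 2.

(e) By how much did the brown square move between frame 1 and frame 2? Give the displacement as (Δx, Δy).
(-0.2, -0.6)

The brown square was at (9.4, 1.5) in frame 1 and (9.2, 0.9) in frame 2.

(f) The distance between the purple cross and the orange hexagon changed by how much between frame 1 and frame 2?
+0.3

Distance in frame 1: 4.5. Distance in frame 2: 4.8.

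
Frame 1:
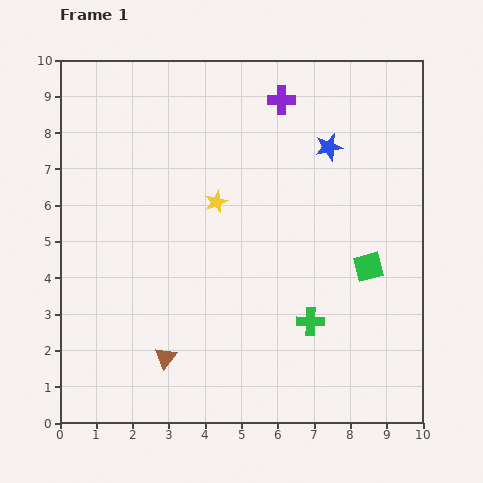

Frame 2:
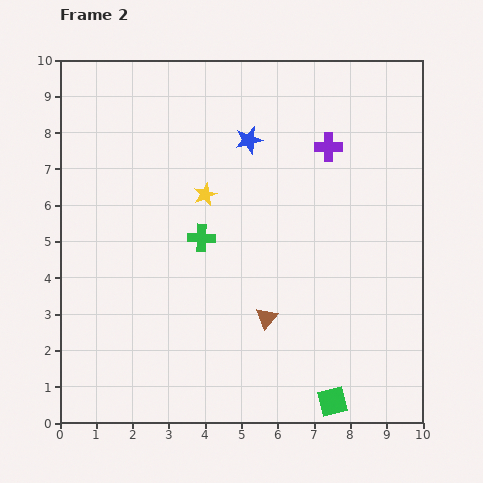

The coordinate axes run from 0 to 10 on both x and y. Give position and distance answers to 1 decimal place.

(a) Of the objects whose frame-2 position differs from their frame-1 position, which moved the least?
the yellow star

(moved 0.4)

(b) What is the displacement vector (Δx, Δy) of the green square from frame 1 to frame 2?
(-1.0, -3.7)

The green square was at (8.5, 4.3) in frame 1 and (7.5, 0.6) in frame 2.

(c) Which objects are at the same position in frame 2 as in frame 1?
none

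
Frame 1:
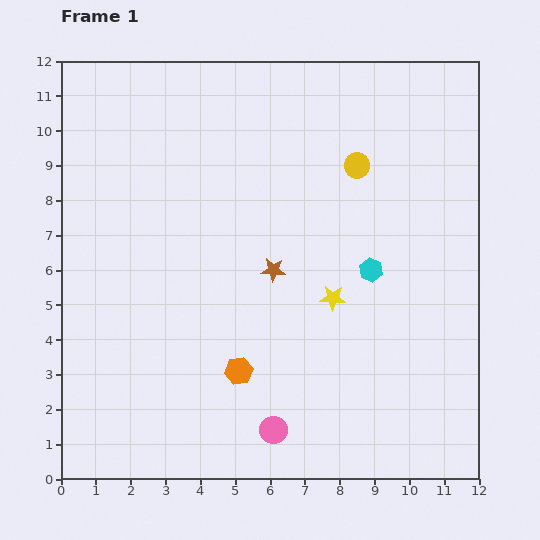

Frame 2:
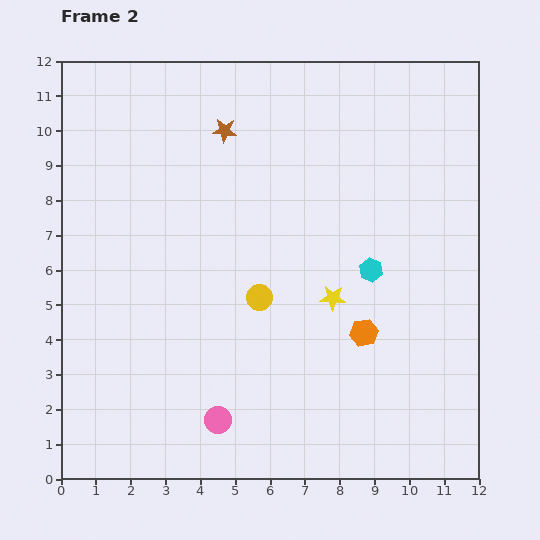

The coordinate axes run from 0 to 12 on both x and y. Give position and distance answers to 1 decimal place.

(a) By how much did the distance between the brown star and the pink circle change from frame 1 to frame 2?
+3.7

Distance in frame 1: 4.6. Distance in frame 2: 8.3.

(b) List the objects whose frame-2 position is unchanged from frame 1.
the yellow star, the cyan hexagon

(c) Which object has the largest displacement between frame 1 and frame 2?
the yellow circle

(moved 4.7; next 4.2)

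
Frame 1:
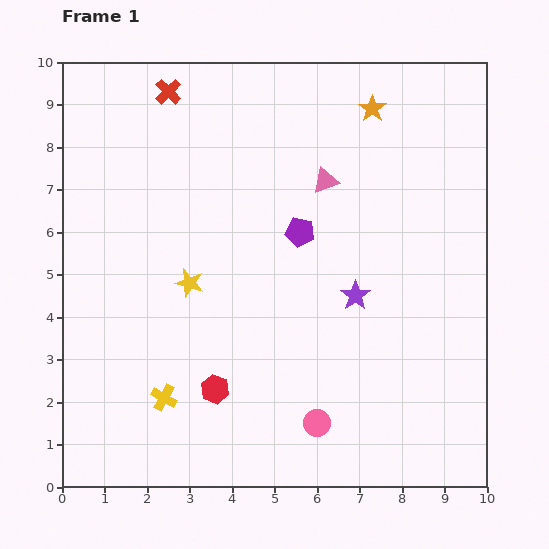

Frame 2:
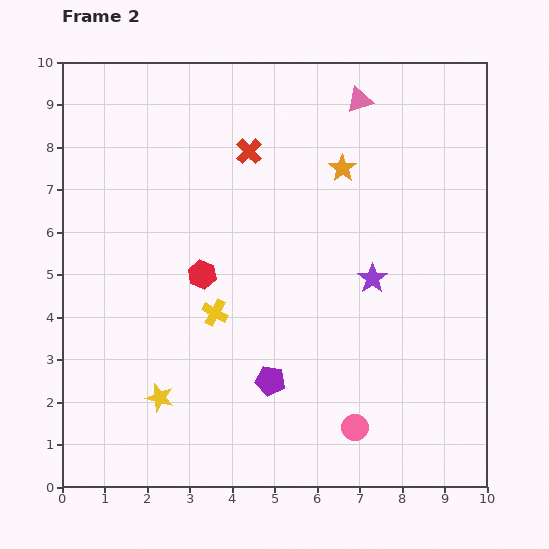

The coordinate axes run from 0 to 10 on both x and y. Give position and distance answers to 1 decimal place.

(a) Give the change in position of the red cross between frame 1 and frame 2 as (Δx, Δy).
(1.9, -1.4)

The red cross was at (2.5, 9.3) in frame 1 and (4.4, 7.9) in frame 2.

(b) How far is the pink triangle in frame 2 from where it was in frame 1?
2.1

The pink triangle moved from (6.2, 7.2) to (7.0, 9.1), a distance of √(0.8² + 1.9²) ≈ 2.1.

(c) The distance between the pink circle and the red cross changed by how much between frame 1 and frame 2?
-1.5

Distance in frame 1: 8.5. Distance in frame 2: 7.0.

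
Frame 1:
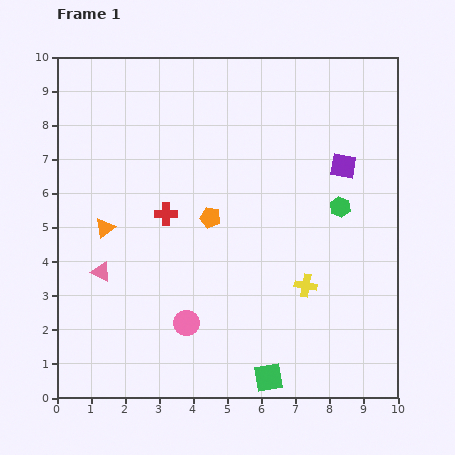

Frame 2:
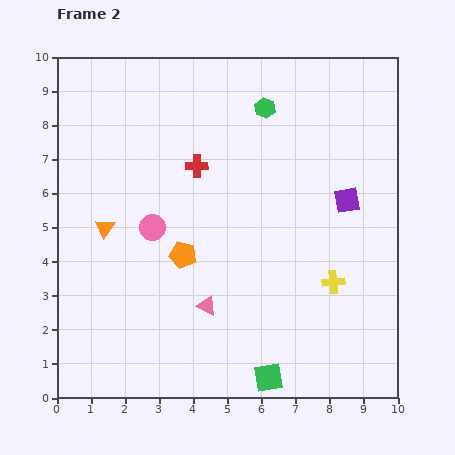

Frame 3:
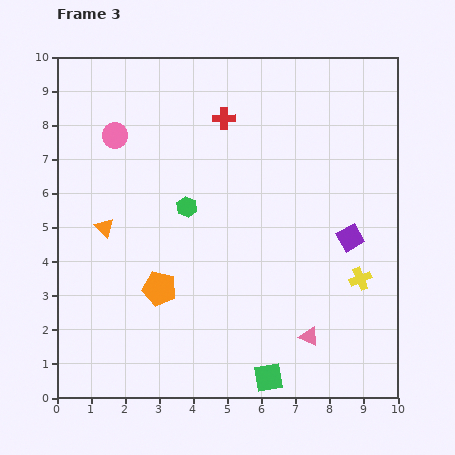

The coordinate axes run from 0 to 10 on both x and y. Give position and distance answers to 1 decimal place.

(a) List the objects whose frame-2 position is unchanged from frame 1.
the green square, the orange triangle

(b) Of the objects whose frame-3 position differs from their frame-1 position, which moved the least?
the yellow cross

(moved 1.6)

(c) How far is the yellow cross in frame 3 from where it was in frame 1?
1.6

The yellow cross moved from (7.3, 3.3) to (8.9, 3.5), a distance of √(1.6² + 0.2²) ≈ 1.6.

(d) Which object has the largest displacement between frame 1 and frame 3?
the pink triangle

(moved 6.4; next 5.9)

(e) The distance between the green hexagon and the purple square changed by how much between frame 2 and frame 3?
+1.3

Distance in frame 2: 3.6. Distance in frame 3: 4.9.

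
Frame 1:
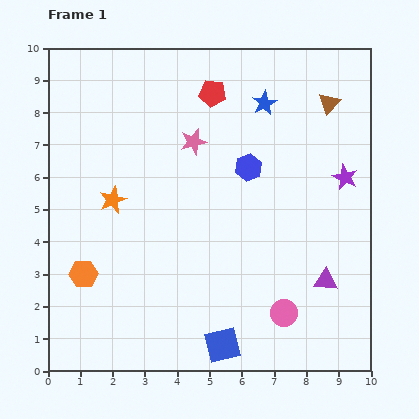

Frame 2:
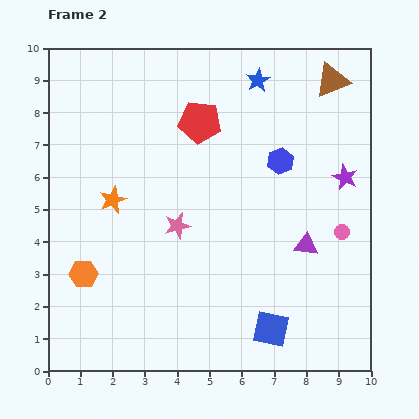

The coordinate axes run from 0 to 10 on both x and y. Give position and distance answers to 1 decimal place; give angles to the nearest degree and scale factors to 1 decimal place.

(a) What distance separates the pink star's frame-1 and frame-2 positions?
2.6

The pink star moved from (4.5, 7.1) to (4.0, 4.5), a distance of √(0.5² + 2.6²) ≈ 2.6.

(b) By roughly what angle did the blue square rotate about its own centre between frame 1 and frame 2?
25° clockwise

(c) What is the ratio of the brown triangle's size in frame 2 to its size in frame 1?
1.6×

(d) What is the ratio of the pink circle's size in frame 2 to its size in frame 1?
0.6×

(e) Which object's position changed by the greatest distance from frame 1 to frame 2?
the pink circle

(moved 3.1; next 2.6)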